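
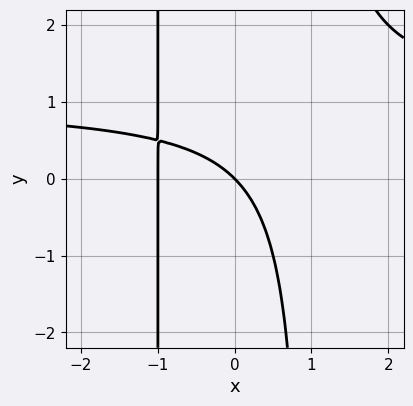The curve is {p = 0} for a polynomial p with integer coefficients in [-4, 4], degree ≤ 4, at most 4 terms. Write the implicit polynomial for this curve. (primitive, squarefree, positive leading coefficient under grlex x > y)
(a) The degree is 3 — the shape is more complex than any degree-2 curve.
(b) From the visible intercepts: one y-axis crossing is at y = 0; the x-axis gridline crossings are at x ∈ {-1, 0}.
(c) Putting this together gives p.

x^2*y - x^2 - x - y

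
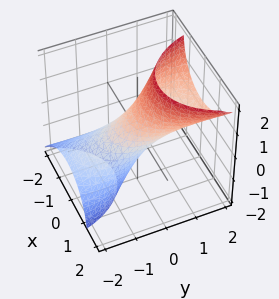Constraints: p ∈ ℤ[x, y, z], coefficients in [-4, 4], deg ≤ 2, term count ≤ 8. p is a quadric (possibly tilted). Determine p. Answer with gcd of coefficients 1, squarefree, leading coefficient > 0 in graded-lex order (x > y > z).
1. deg p = 2. No degree-1 surface has this shape.
2. Checking where it meets the axes: the z-axis gridline crossings are at z ∈ {-1, 1}; the y-axis gridline crossings are at y ∈ {-1, 1}.
3. Solving for integer coefficients yields p as stated.

2*x^2 - x*z + y^2 - 3*y*z + z^2 - 1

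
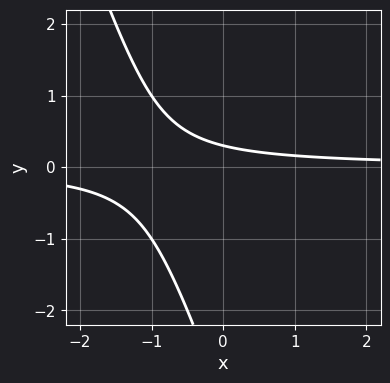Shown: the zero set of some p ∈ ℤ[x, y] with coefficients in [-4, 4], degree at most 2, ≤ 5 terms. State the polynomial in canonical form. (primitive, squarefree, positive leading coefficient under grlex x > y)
3*x*y + y^2 + 3*y - 1

1. Degree: the shape is more complex than any degree-1 curve, so deg p = 2.
2. From the axis intercepts and sections: no x-intercept at any integer in the box.
3. Fitting integer coefficients to these (and the overall shape) gives p.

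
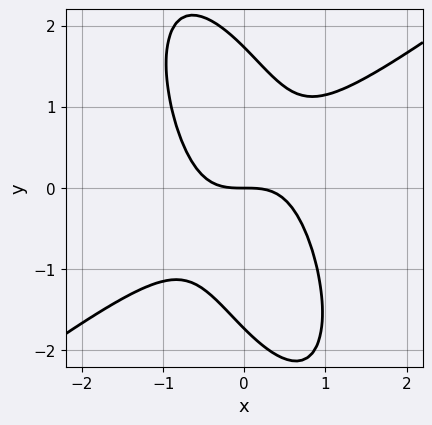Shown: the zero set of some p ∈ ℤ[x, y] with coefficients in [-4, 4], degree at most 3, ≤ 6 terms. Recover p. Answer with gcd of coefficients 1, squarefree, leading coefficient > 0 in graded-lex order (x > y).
3*x^3 - 2*x^2*y - 2*x*y^2 - y^3 + 3*y

First, the degree is 3 — the shape is more complex than any degree-2 curve.
Then, from the visible intercepts: it crosses the y-axis at the gridline y = 0; one x-axis crossing is at x = 0.
Finally, putting this together gives p.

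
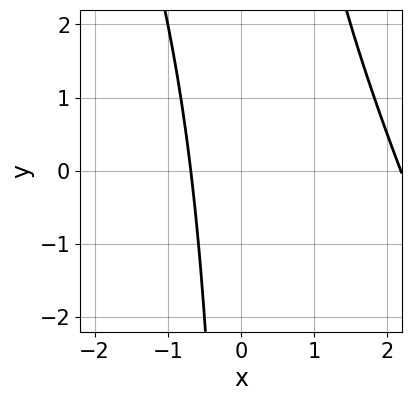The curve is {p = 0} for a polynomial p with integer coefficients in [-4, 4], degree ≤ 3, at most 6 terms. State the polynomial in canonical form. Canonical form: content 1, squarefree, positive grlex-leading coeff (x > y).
(a) The degree is 2 — no degree-1 curve has this shape.
(b) From the visible intercepts: no y-intercept at any integer in the box.
(c) Together with the visible shape, these determine p as stated.

2*x^2 + x*y - 3*x - 3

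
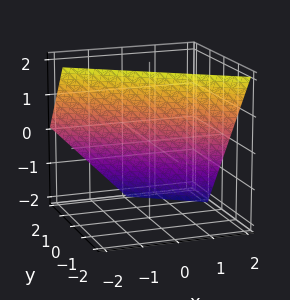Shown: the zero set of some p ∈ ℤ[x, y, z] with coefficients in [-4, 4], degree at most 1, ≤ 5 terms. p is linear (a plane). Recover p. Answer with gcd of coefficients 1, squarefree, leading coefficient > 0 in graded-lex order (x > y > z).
The degree is 1 — every cross-section is a straight line — this is a plane.
Checking where it meets the axes: it crosses the z-axis at the gridline z = 1; it crosses the x-axis at the gridline x = 1.
Together with the visible shape, these determine p as stated.

2*x + 3*y + 2*z - 2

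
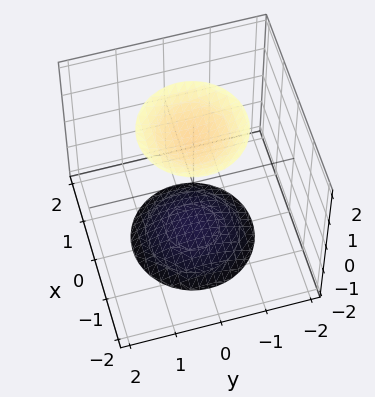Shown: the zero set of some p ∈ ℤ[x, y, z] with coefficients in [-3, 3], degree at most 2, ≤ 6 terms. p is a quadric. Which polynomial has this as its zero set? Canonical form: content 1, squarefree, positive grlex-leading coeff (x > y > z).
x^2 + y^2 - z^2 + 3

The picture has 2 separate pieces.
deg p = 2.
Symmetries: mirror symmetry z ↦ −z ⇒ only even powers of z; rotational symmetry about the z-axis ⇒ p depends on x, y only through x² + y².
Observable constraints: a circular section at z = 2 has radius exactly 1; it misses every integer gridline on the x-axis.
Putting this together gives p.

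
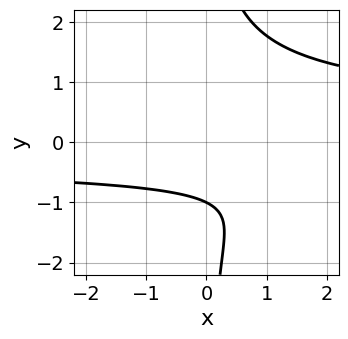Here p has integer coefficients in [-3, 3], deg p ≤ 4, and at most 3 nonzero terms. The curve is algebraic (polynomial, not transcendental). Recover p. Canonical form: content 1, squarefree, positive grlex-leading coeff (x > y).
First, deg p = 4. A generic line meets the curve in up to 4 points.
Then, from the axis intercepts and sections: the curve avoids every integer x-axis point in the box; it crosses the y-axis at the gridline y = -1.
Finally, these observations pin down the coefficients.

x*y^3 - 2*y - 2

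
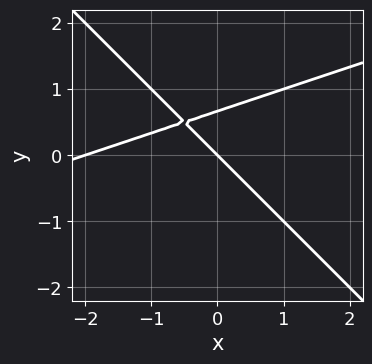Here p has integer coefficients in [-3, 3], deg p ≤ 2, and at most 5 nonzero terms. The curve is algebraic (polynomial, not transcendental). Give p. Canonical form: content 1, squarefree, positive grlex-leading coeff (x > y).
x^2 - 2*x*y - 3*y^2 + 2*x + 2*y

(a) The degree is 2 — no degree-1 curve has this shape.
(b) Checking where it meets the axes: one y-axis crossing is at y = 0; the x-axis gridline crossings are at x ∈ {-2, 0}.
(c) These observations pin down the coefficients.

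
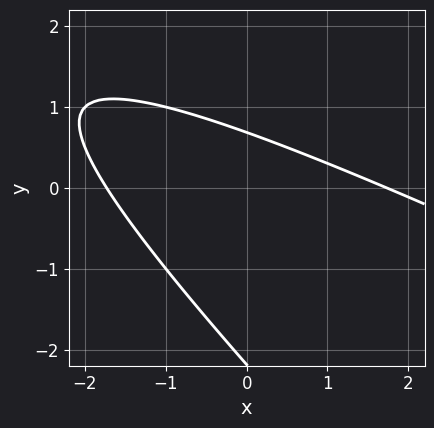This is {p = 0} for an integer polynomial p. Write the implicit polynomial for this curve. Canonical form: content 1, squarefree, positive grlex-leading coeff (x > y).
The degree is 2 — a generic line meets the curve in up to 2 points.
Putting this together gives p.

x^2 + 3*x*y + 2*y^2 + 3*y - 3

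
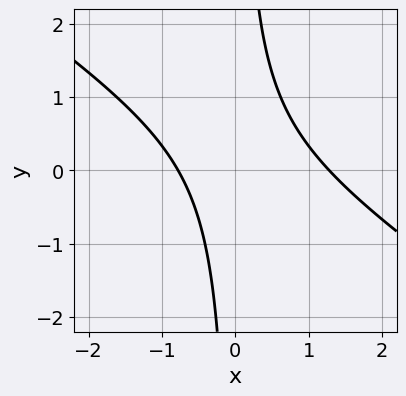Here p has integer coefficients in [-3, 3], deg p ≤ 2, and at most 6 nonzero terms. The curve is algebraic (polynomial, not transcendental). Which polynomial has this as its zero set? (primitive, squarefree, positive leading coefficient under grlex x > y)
First, degree: no degree-1 curve has this shape, so deg p = 2.
Then, checking where it meets the axes: the curve avoids every integer y-axis point in the box.
Finally, together with the visible shape, these determine p as stated.

2*x^2 + 3*x*y - x - 2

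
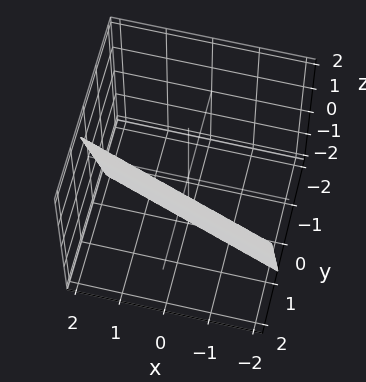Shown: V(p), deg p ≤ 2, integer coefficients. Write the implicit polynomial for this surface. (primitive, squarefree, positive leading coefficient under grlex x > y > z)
First, the degree is 1 — every cross-section is a straight line — this is a plane.
Then, reading off the gridlines: it crosses the x-axis at the gridline x = 2; it meets the z-axis at z = -2 (among the integer gridlines).
Finally, fitting integer coefficients to these (and the overall shape) gives p.

x + 3*y - z - 2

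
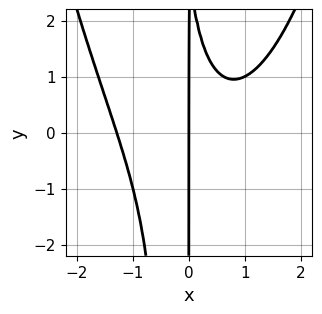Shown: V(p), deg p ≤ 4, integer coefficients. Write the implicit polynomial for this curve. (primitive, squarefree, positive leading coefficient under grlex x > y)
2*x^4 - 3*x^2*y - x^2 - x*y + 3*x

First, degree: a generic line meets the curve in up to 4 points, so deg p = 4.
Then, checking where it meets the axes: one x-axis crossing is at x = 0; the visible y-axis segment lies entirely on the curve.
Finally, the integer polynomial consistent with all of this is the stated p.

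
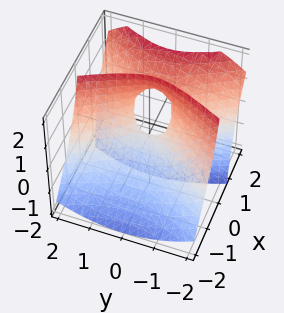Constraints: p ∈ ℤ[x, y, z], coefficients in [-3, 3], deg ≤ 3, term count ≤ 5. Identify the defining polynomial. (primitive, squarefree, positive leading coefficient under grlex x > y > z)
1. Degree: a generic line meets the surface in up to 2 points, so deg p = 2.
2. From the axis intercepts and sections: it meets the y-axis at y = 0 (among the integer gridlines); it crosses the z-axis at the gridline z = 0; one x-axis crossing is at x = 0.
3. Solving for integer coefficients yields p as stated.

3*x^2 - 3*x*z - y^2 + z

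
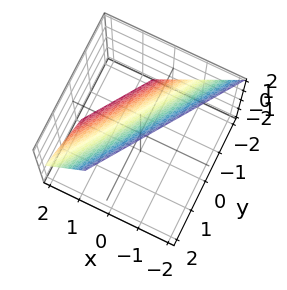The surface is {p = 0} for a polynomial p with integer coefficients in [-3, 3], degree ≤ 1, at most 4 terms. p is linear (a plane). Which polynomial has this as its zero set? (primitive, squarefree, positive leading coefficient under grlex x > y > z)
3*x - 2*y + 2*z - 2

First, degree: every cross-section is a straight line — this is a plane, so deg p = 1.
Then, from the axis intercepts and sections: one y-axis crossing is at y = -1; it crosses the z-axis at the gridline z = 1.
Finally, together with the visible shape, these determine p as stated.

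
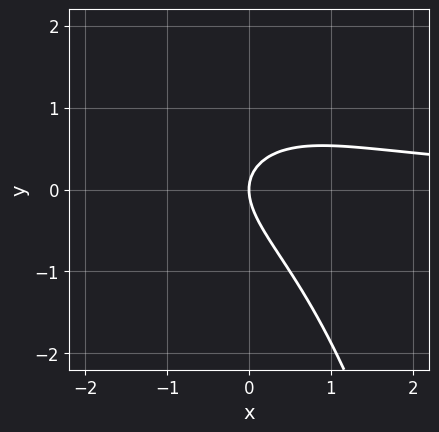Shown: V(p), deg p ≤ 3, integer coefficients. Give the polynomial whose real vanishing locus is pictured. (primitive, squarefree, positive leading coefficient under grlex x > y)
2*x^2*y + 2*x*y + 3*y^2 - 3*x

First, deg p = 3. No degree-2 curve has this shape.
Then, against the integer gridlines: it meets the y-axis at y = 0 (among the integer gridlines); it crosses the x-axis at the gridline x = 0.
Finally, matching integer coefficients to the picture gives p.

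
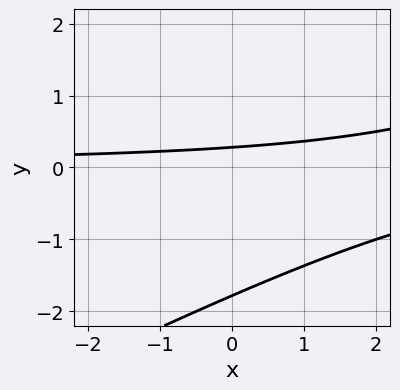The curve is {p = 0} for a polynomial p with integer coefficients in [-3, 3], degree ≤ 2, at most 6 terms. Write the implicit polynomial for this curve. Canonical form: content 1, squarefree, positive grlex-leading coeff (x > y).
x*y - 2*y^2 - 3*y + 1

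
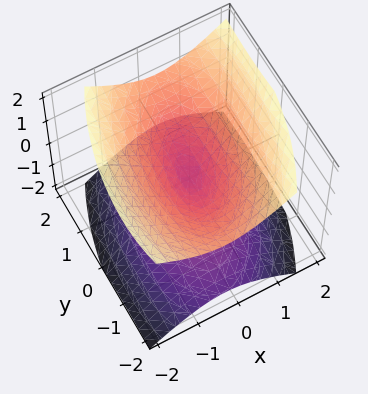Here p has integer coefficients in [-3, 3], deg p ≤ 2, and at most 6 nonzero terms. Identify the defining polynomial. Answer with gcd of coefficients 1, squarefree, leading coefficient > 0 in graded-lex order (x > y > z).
First, degree: no degree-1 surface has this shape, so deg p = 2.
Then, against the integer gridlines: it crosses the y-axis at the gridline y = 0; one z-axis crossing is at z = 0; one x-axis crossing is at x = 0.
Finally, solving for integer coefficients yields p as stated.

3*x^2 - x*y + y^2 - 3*z^2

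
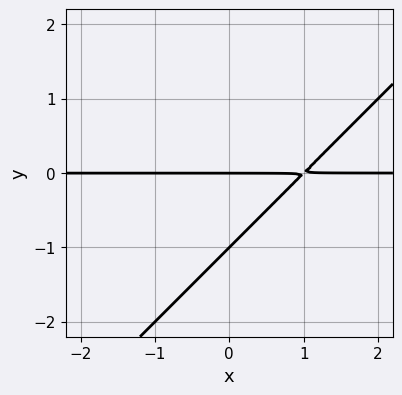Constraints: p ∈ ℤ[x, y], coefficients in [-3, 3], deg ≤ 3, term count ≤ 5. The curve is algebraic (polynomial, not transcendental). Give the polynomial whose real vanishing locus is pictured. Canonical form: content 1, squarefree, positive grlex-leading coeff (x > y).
First, deg p = 2. A generic line meets the curve in up to 2 points.
Next, reading off the gridlines: the y-axis gridline crossings are at y ∈ {-1, 0}; every point of the x-axis in the box is on the curve.
Finally, together with the visible shape, these determine p as stated.

x*y - y^2 - y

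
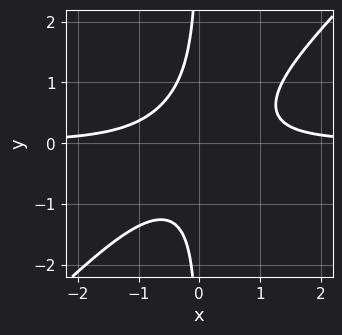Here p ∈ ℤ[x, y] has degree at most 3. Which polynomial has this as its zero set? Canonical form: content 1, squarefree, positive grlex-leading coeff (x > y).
2*x^2*y - 2*x*y^2 - 1

First, deg p = 3. The shape is more complex than any degree-2 curve.
Then, reading off the gridlines: the curve avoids every integer y-axis point in the box; no x-intercept at any integer in the box.
Finally, matching integer coefficients to the picture gives p.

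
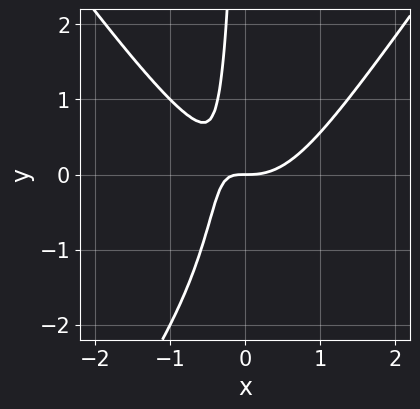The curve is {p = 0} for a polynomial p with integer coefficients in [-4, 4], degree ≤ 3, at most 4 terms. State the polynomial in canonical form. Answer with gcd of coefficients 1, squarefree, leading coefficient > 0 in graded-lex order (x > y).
2*x^3 - x*y^2 - 2*x*y - y

First, deg p = 3. A generic line meets the curve in up to 3 points.
Then, reading off the gridlines: one x-axis crossing is at x = 0; one y-axis crossing is at y = 0.
Finally, solving for integer coefficients yields p as stated.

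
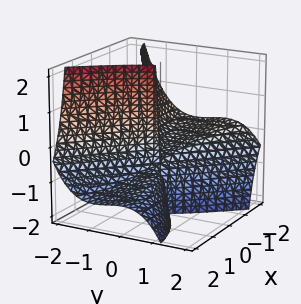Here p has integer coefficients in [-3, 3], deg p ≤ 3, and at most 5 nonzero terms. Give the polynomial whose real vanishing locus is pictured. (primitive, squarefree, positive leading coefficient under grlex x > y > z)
x^3 + 3*x^2*z + 2*x*y^2 + 3*y^3 + 2*x^2

(a) deg p = 3. A generic line meets the surface in up to 3 points.
(b) From the axis intercepts and sections: it crosses the y-axis at the gridline y = 0; every point of the z-axis in the box is on the surface; among the integer gridlines, it crosses the x-axis at x ∈ {-2, 0}.
(c) Putting this together gives p.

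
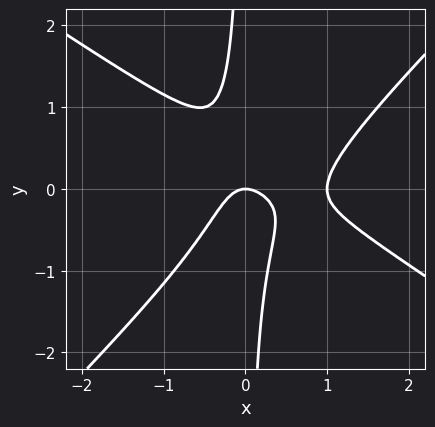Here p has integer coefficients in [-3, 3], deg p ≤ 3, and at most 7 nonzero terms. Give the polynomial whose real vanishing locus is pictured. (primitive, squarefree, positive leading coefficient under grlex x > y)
2*x^3 + x^2*y - 3*x*y^2 - 2*x^2 - y

First, the degree is 3 — no degree-2 curve has this shape.
Then, observable constraints: one y-axis crossing is at y = 0; the x-axis gridline crossings are at x ∈ {0, 1}.
Finally, fitting integer coefficients to these (and the overall shape) gives p.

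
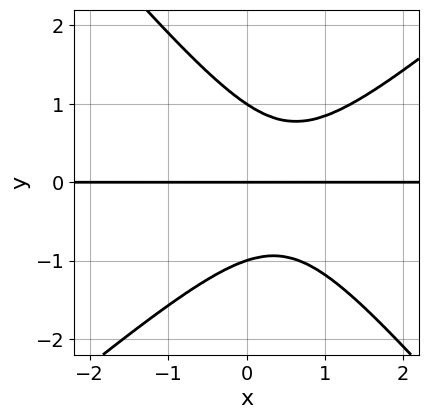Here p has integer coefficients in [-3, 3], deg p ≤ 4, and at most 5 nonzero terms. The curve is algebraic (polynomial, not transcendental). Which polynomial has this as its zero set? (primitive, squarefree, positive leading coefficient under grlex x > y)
The degree is 3 — the shape is more complex than any degree-2 curve.
Checking where it meets the axes: among the integer gridlines, it crosses the y-axis at y ∈ {-1, 0, 1}; the visible x-axis segment lies entirely on the curve.
These observations pin down the coefficients.

3*x^2*y - x*y^2 - 3*y^3 - 3*x*y + 3*y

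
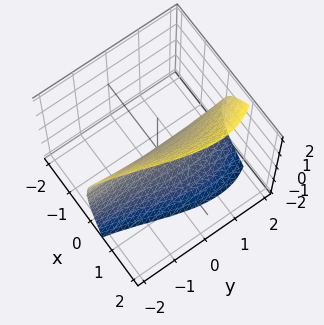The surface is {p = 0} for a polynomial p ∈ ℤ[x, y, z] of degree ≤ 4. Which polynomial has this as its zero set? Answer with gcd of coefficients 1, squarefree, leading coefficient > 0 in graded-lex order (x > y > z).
3*x^3 - 3*x^2*y + 2*x*y^2 - 2*z^2 + 3*x

(a) deg p = 3. A generic line meets the surface in up to 3 points.
(b) From the visible intercepts: every point of the y-axis in the box is on the surface; one x-axis crossing is at x = 0; it meets the z-axis at z = 0 (among the integer gridlines).
(c) These observations pin down the coefficients.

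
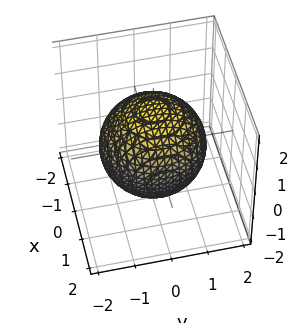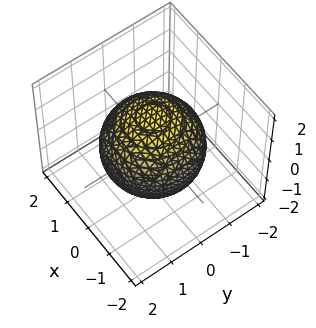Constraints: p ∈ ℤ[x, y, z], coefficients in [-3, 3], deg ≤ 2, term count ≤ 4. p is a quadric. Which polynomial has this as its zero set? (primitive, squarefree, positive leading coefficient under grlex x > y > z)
(a) deg p = 2. A closed, bounded, convex surface; a quadric.
(b) Symmetry: the surface is invariant under rotation about z: p = q(x² + y², z); mirror symmetry z ↦ −z ⇒ only even powers of z.
(c) From the visible intercepts: a circular section at z = 0 has radius between 1 and 2.
(d) Together with the visible shape, these determine p as stated.

x^2 + y^2 + z^2 - 2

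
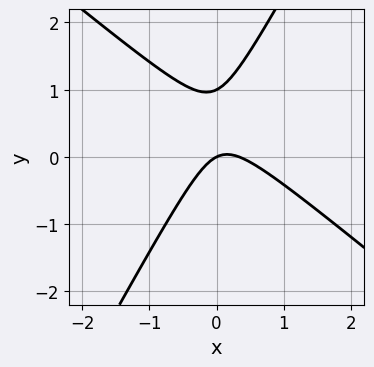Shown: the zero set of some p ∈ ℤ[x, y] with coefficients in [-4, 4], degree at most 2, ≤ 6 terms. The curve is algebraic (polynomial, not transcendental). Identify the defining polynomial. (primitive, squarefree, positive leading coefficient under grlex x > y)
3*x^2 + 2*x*y - 2*y^2 - x + 2*y

deg p = 2.
Checking where it meets the axes: among the integer gridlines, it crosses the y-axis at y ∈ {0, 1}; it crosses the x-axis at the gridline x = 0.
The integer polynomial consistent with all of this is the stated p.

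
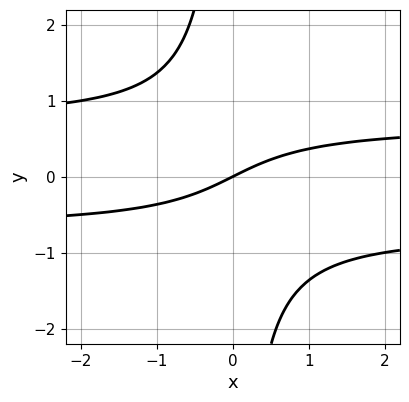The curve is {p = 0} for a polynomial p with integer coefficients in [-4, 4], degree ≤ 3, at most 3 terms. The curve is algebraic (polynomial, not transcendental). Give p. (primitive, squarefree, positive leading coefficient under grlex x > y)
deg p = 3.
From the axis intercepts and sections: it meets the y-axis at y = 0 (among the integer gridlines); it meets the x-axis at x = 0 (among the integer gridlines).
These observations pin down the coefficients.

2*x*y^2 - x + 2*y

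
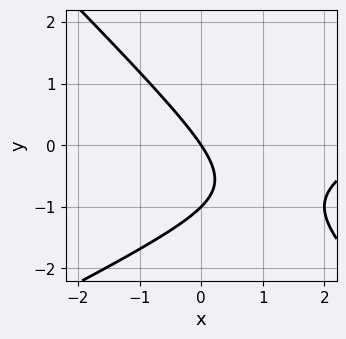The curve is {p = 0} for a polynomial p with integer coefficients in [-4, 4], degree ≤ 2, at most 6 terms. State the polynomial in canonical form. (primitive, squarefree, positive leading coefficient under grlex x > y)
x^2 - x*y - 2*y^2 - 3*x - 2*y

1. The degree is 2 — no degree-1 curve has this shape.
2. From the axis intercepts and sections: among the integer gridlines, it crosses the y-axis at y ∈ {-1, 0}; one x-axis crossing is at x = 0.
3. Solving for integer coefficients yields p as stated.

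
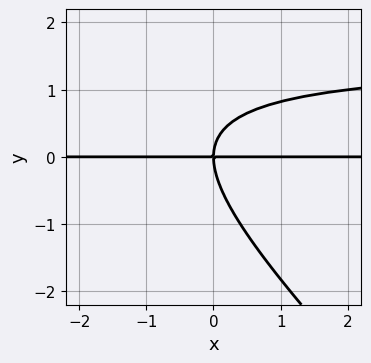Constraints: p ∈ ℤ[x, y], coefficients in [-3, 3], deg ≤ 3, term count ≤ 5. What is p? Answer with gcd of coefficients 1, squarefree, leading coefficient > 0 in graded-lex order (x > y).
2*x*y^2 + 2*y^3 - 3*x*y

1. Degree: the shape is more complex than any degree-2 curve, so deg p = 3.
2. From the axis intercepts and sections: the visible x-axis segment lies entirely on the curve; it crosses the y-axis at the gridline y = 0.
3. These observations pin down the coefficients.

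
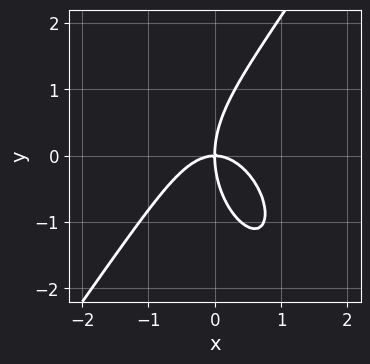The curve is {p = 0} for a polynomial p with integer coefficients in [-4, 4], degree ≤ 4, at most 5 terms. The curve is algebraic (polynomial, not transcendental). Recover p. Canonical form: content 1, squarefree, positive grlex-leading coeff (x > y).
The degree is 3 — the shape is more complex than any degree-2 curve.
From the axis intercepts and sections: one x-axis crossing is at x = 0; one y-axis crossing is at y = 0.
These observations pin down the coefficients.

3*x^3 - y^3 + 3*x*y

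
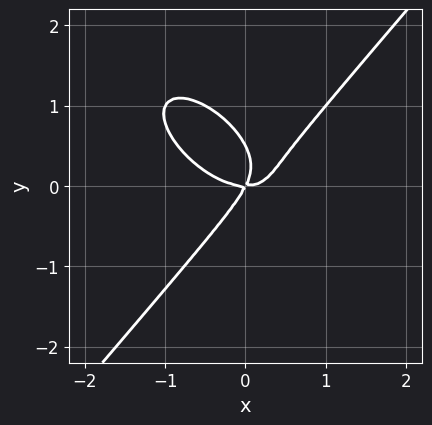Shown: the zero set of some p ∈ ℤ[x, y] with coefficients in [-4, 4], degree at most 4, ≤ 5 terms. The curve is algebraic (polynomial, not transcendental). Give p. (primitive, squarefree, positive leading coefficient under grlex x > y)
First, degree: no degree-2 curve has this shape, so deg p = 3.
Next, against the integer gridlines: it crosses the y-axis at the gridline y = 0; it crosses the x-axis at the gridline x = 0.
Finally, solving for integer coefficients yields p as stated.

2*x^3 + x^2*y - 2*y^3 - 2*x*y + y^2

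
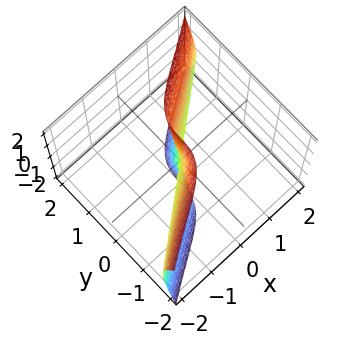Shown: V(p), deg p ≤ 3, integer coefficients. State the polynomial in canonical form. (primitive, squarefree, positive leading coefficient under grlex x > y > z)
x^3 + x*z^2 - 2*y^3

The degree is 3 — a generic line meets the surface in up to 3 points.
From the visible intercepts: it crosses the x-axis at the gridline x = 0; the visible z-axis segment lies entirely on the surface.
Matching integer coefficients to the picture gives p.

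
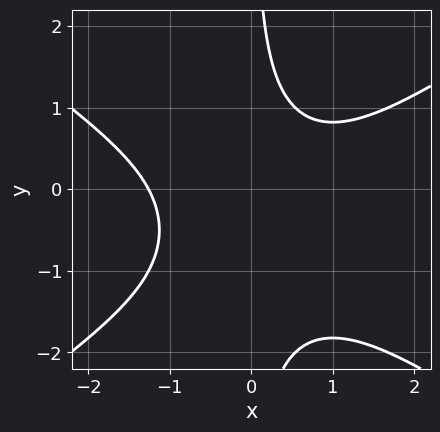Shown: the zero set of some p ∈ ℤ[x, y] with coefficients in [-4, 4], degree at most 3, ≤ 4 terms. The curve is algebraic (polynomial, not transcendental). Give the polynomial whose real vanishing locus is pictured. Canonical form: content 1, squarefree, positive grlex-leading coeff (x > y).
1. deg p = 3. A generic line meets the curve in up to 3 points.
2. From the axis intercepts and sections: it misses every integer gridline on the y-axis.
3. Putting this together gives p.

x^3 - 2*x*y^2 - 2*x*y + 2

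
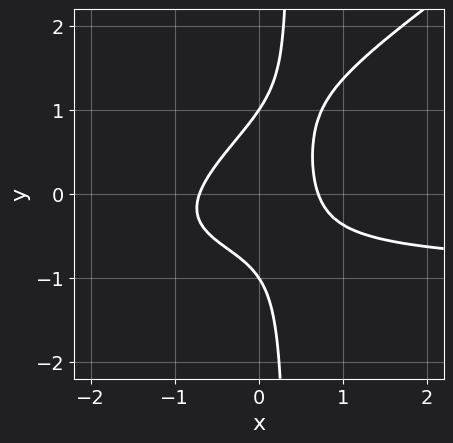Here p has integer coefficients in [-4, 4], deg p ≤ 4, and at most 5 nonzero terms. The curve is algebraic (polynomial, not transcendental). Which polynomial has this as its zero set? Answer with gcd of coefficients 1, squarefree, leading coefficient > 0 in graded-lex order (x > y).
deg p = 3. No degree-2 curve has this shape.
Observable constraints: among the integer gridlines, it crosses the y-axis at y ∈ {-1, 1}.
These observations pin down the coefficients.

2*x^2*y - 3*x*y^2 + 2*x^2 + y^2 - 1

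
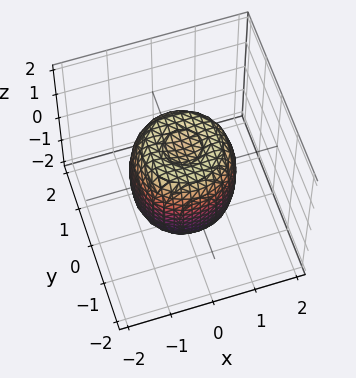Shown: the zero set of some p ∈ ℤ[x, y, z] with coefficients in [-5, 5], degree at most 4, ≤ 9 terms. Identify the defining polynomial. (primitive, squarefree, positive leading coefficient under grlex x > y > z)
First, the degree is 4 — a generic line meets the surface in up to 4 points.
Then, by symmetry, the surface is invariant under rotation about z: p = q(x² + y², z).
Next, checking where it meets the axes: a circular section at z = -1 has radius exactly 1; among the integer gridlines, it crosses the z-axis at z ∈ {-1, 1}.
Finally, together with the visible shape, these determine p as stated.

2*x^4 + 4*x^2*y^2 + 2*y^4 - 2*x^2 - 2*y^2 + z^2 - 1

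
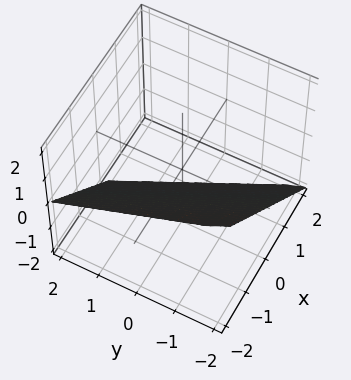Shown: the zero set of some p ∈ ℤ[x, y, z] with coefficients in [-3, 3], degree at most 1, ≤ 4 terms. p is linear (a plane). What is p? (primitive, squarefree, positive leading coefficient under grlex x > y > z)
2*x + y + 2*z + 2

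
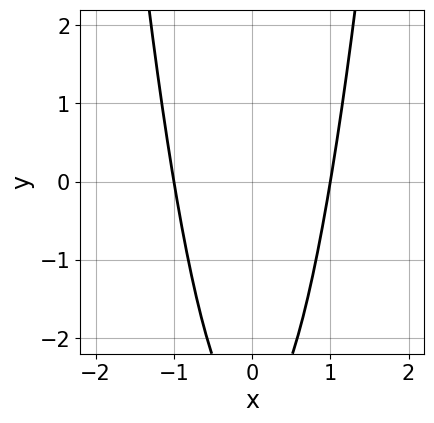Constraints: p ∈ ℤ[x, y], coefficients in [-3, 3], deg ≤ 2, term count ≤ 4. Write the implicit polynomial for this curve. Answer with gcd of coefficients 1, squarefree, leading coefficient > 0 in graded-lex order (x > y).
deg p = 2. The shape is more complex than any degree-1 curve.
Symmetries: it's symmetric under x → −x, forcing even powers of x.
Checking where it meets the axes: it misses every integer gridline on the y-axis; among the integer gridlines, it crosses the x-axis at x ∈ {-1, 1}.
The integer polynomial consistent with all of this is the stated p.

3*x^2 - y - 3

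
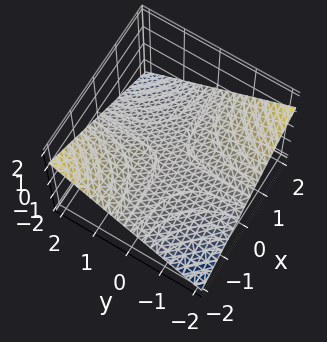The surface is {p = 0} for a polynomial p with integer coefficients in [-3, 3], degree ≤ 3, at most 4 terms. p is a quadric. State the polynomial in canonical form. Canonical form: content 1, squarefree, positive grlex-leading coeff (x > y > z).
x*y + 3*z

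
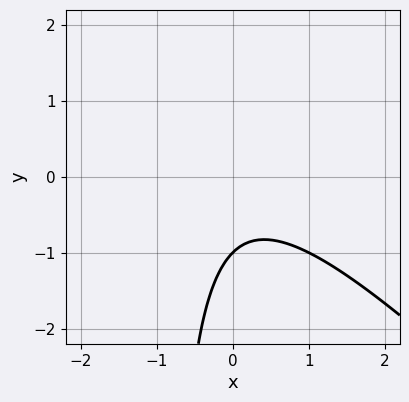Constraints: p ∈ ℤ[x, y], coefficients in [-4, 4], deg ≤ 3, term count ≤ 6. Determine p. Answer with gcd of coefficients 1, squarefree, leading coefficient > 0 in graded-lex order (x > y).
Degree: no degree-1 curve has this shape, so deg p = 2.
Against the integer gridlines: it misses every integer gridline on the x-axis; one y-axis crossing is at y = -1.
Matching integer coefficients to the picture gives p.

x^2 + x*y + y + 1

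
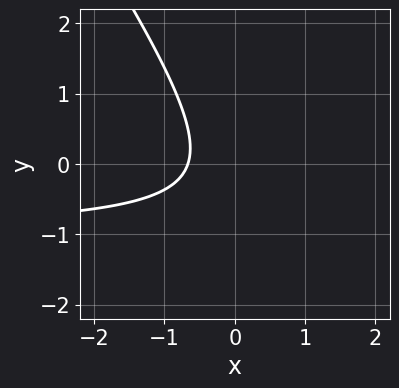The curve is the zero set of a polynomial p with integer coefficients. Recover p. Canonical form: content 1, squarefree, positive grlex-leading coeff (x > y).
3*x*y + 2*y^2 + 3*x + y + 2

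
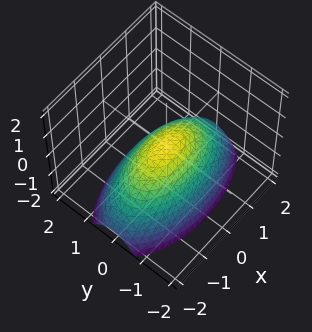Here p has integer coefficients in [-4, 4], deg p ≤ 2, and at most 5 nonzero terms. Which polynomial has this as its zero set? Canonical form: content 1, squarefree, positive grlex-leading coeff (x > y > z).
x^2 + 3*y^2 + 3*z

First, deg p = 2.
Next, symmetries: it's symmetric under x → −x, forcing even powers of x; it's symmetric under y → −y, forcing even powers of y.
Then, reading off the gridlines: one x-axis crossing is at x = 0; it meets the y-axis at y = 0 (among the integer gridlines); it meets the z-axis at z = 0 (among the integer gridlines).
Finally, assembling these constraints gives the stated polynomial.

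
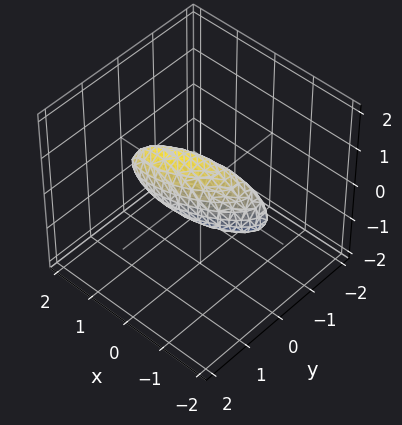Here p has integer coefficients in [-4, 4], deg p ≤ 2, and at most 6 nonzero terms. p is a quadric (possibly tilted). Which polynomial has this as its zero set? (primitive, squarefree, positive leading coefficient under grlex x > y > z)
x^2 - 2*x*y - x*z + 3*y^2 + 2*z^2 - 1

The degree is 2 — the shape is more complex than any degree-1 surface.
From the visible intercepts: the x-axis gridline crossings are at x ∈ {-1, 1}.
Fitting integer coefficients to these (and the overall shape) gives p.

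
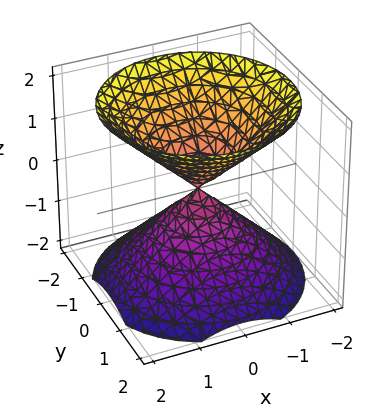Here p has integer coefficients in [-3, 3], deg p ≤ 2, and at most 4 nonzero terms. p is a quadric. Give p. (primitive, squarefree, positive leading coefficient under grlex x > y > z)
I count 2 distinct pieces. Treating them together as one polynomial.
deg p = 2. Two nappes meeting at a single point; a quadric.
Symmetry: the surface is invariant under rotation about z: p = q(x² + y², z); the z ↦ −z reflection is a symmetry, so z appears only in even powers.
From the axis intercepts and sections: it crosses the z-axis at the gridline z = 0; a circular section at z = -1 has radius exactly 1.
Matching integer coefficients to the picture gives p.

x^2 + y^2 - z^2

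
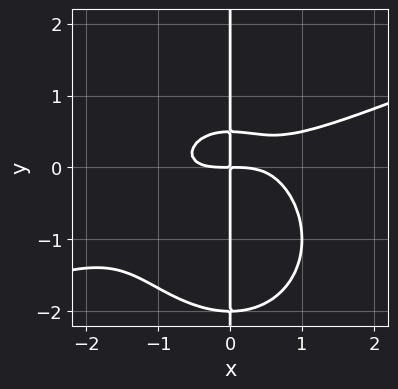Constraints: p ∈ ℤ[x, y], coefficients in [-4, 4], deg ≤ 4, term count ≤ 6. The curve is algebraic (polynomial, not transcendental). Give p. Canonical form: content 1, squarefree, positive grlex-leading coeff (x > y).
x^4 - 2*x^3*y - 2*x*y^3 - 3*x*y^2 + 2*x*y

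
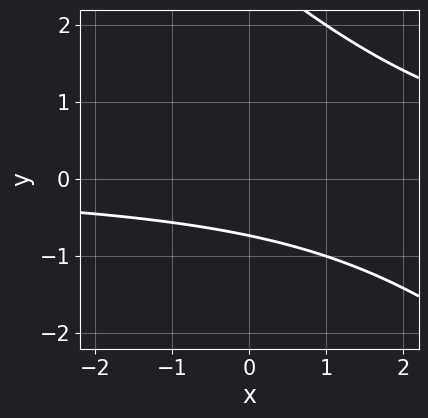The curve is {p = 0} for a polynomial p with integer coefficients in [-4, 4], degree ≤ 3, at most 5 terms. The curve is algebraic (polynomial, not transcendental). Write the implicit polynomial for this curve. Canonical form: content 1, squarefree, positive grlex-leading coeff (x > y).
x*y + y^2 - 2*y - 2

deg p = 2. The shape is more complex than any degree-1 curve.
Checking where it meets the axes: the curve avoids every integer x-axis point in the box.
Assembling these constraints gives the stated polynomial.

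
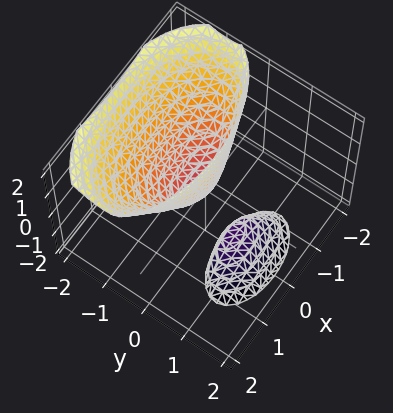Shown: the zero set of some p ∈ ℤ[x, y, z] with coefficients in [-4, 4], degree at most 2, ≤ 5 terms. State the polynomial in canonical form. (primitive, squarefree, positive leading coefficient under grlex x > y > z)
I count 2 distinct pieces. Treating them together as one polynomial.
Degree: a generic line meets the surface in up to 2 points, so deg p = 2.
From the axis intercepts and sections: one y-axis crossing is at y = 0; one z-axis crossing is at z = 0; it crosses the x-axis at the gridline x = 0.
Solving for integer coefficients yields p as stated.

x^2 + 3*y^2 + 3*y*z - z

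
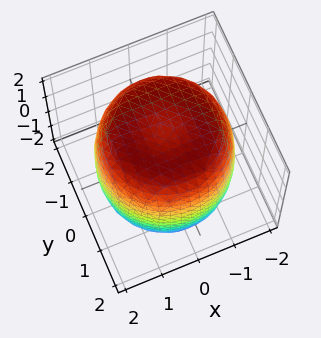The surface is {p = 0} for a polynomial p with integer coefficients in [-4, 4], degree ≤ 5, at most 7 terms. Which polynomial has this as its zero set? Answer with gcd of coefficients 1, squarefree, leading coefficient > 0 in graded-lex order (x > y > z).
(a) Degree: the shape is more complex than any degree-3 surface, so deg p = 4.
(b) Symmetry: every cross-section ⟂ z is a circle, so x, y appear only via x² + y².
(c) Checking where it meets the axes: a circular section at z = 1 has radius between 1 and 2.
(d) These observations pin down the coefficients.

x^4 + 2*x^2*y^2 + y^4 - 2*x^2 - 2*y^2 + z^2 - 3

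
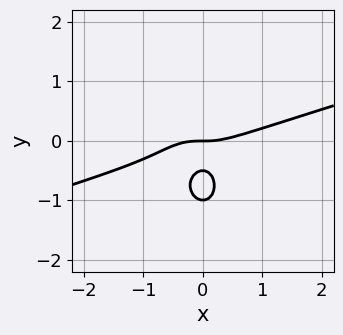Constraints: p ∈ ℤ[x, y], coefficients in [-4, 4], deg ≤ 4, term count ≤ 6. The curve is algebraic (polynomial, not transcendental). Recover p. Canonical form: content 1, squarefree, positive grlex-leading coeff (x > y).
(a) Degree: no degree-2 curve has this shape, so deg p = 3.
(b) Reading off the gridlines: it meets the x-axis at x = 0 (among the integer gridlines); the y-axis gridline crossings are at y ∈ {-1, 0}.
(c) These observations pin down the coefficients.

x^3 - 3*x^2*y - 2*y^3 - 3*y^2 - y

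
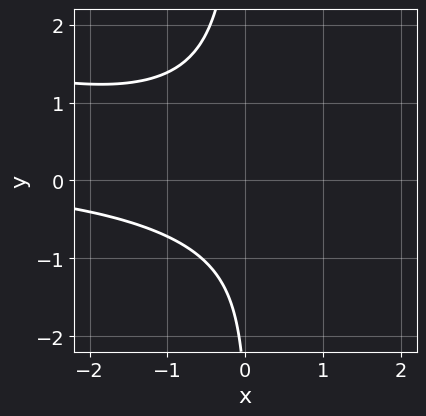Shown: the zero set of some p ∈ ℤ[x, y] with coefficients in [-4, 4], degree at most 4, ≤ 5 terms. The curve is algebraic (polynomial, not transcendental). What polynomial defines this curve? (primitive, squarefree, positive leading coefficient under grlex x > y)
First, the degree is 3 — no degree-2 curve has this shape.
Next, against the integer gridlines: the curve avoids every integer x-axis point in the box; it misses every integer gridline on the y-axis.
Finally, together with the visible shape, these determine p as stated.

x^2*y + 3*x*y^2 + y + 3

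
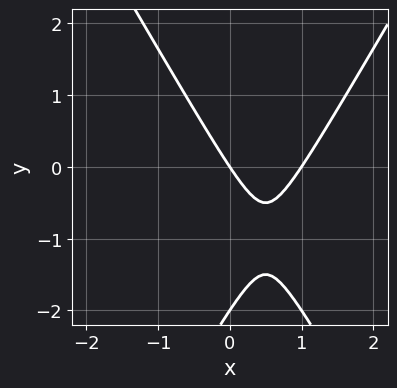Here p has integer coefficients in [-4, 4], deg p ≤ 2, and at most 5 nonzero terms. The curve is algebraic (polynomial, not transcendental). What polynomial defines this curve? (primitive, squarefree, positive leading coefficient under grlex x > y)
First, degree: a generic line meets the curve in up to 2 points, so deg p = 2.
Next, against the integer gridlines: the y-axis gridline crossings are at y ∈ {-2, 0}; the x-axis gridline crossings are at x ∈ {0, 1}.
Finally, putting this together gives p.

3*x^2 - y^2 - 3*x - 2*y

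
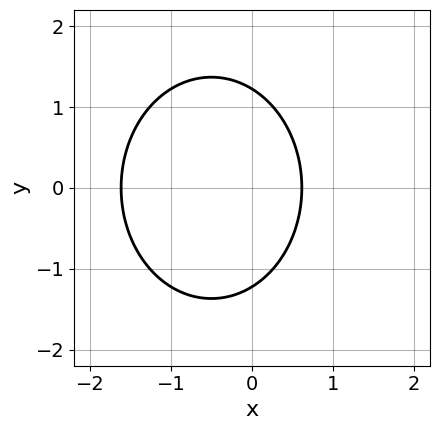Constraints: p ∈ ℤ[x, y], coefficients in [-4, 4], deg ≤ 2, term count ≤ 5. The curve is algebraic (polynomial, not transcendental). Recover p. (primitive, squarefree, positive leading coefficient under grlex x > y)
3*x^2 + 2*y^2 + 3*x - 3

First, the degree is 2 — a generic line meets the curve in up to 2 points.
Then, symmetries: mirror symmetry y ↦ −y ⇒ only even powers of y.
Finally, together with the visible shape, these determine p as stated.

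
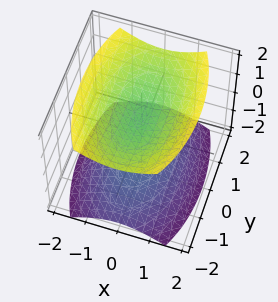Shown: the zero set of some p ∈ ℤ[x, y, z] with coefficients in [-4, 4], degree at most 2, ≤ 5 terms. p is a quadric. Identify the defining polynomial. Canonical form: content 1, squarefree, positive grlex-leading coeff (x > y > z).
The picture has 2 separate pieces.
The degree is 2 — two separate bowl-shaped sheets opening away from each other; a quadric.
Symmetries: mirror symmetry x ↦ −x ⇒ only even powers of x; the z ↦ −z reflection is a symmetry, so z appears only in even powers; it's symmetric under y → −y, forcing even powers of y.
Against the integer gridlines: the z-axis gridline crossings are at z ∈ {-1, 1}; no y-intercept at any integer in the box.
Fitting integer coefficients to these (and the overall shape) gives p.

3*x^2 + y^2 - 3*z^2 + 3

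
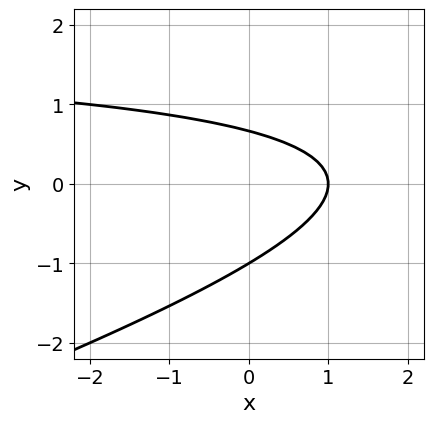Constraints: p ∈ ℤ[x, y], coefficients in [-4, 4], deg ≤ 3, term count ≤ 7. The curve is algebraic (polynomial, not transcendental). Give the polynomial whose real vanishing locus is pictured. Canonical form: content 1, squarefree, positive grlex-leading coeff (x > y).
x*y - 3*y^2 - 2*x - y + 2

deg p = 2. No degree-1 curve has this shape.
From the visible intercepts: it crosses the y-axis at the gridline y = -1; it crosses the x-axis at the gridline x = 1.
Putting this together gives p.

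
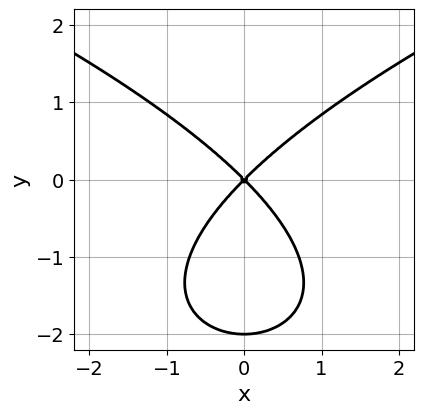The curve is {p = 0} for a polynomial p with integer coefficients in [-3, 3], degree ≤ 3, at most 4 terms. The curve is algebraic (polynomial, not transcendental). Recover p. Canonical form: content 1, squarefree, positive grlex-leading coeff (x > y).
y^3 - 2*x^2 + 2*y^2

1. deg p = 3. A generic line meets the curve in up to 3 points.
2. Symmetries: it's symmetric under x → −x, forcing even powers of x.
3. Reading off the gridlines: the y-axis gridline crossings are at y ∈ {-2, 0}; it meets the x-axis at x = 0 (among the integer gridlines).
4. The integer polynomial consistent with all of this is the stated p.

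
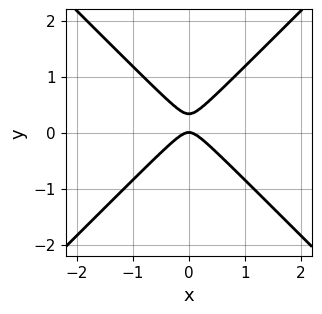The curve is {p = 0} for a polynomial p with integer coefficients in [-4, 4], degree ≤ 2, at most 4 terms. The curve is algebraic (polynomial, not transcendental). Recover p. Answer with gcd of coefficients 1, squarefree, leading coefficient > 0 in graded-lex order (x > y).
3*x^2 - 3*y^2 + y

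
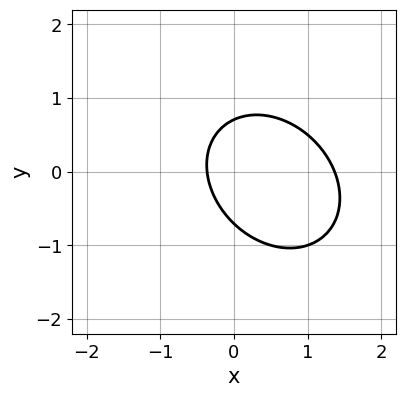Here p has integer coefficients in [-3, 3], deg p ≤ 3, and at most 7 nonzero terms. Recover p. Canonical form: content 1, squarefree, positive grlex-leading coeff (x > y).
First, deg p = 2. No degree-1 curve has this shape.
Finally, the integer polynomial consistent with all of this is the stated p.

2*x^2 + x*y + 2*y^2 - 2*x - 1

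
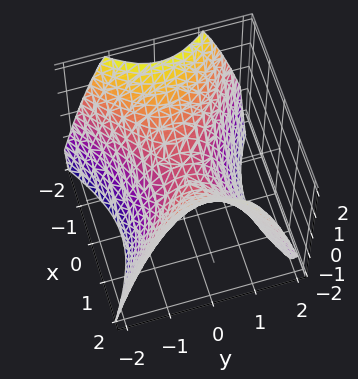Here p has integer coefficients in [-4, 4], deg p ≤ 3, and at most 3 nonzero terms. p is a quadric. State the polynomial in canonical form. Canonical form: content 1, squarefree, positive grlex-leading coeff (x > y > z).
2*x^2 - 3*y^2 - 3*z

(a) Degree: a saddle surface; a quadric, so deg p = 2.
(b) Symmetries: mirror symmetry y ↦ −y ⇒ only even powers of y; mirror symmetry x ↦ −x ⇒ only even powers of x.
(c) Against the integer gridlines: one x-axis crossing is at x = 0; it meets the z-axis at z = 0 (among the integer gridlines); one y-axis crossing is at y = 0.
(d) Together with the visible shape, these determine p as stated.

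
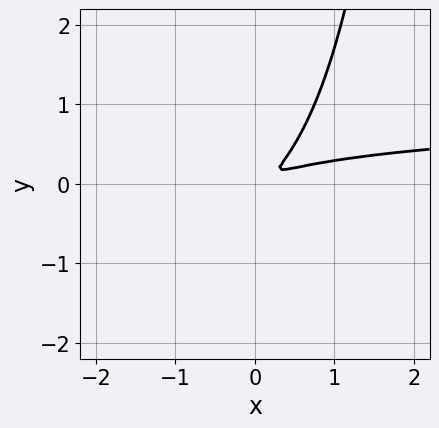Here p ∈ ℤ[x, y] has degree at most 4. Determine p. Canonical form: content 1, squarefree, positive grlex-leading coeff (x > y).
deg p = 3. The shape is more complex than any degree-2 curve.
Putting this together gives p.

x^2*y + x*y^2 - x^2 + 3*x*y - 3*y^2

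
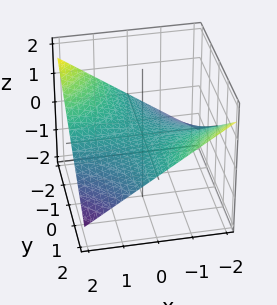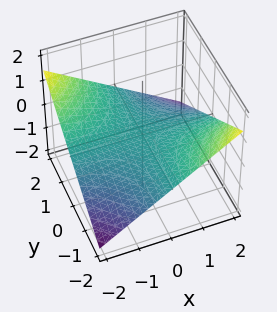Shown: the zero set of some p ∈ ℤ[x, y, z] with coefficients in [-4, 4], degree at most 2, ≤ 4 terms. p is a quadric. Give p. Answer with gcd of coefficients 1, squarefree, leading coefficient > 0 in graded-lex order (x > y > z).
x*y + 3*z

deg p = 2. A hyperbolic paraboloid; a quadric.
From the axis intercepts and sections: every point of the x-axis in the box is on the surface; every point of the y-axis in the box is on the surface; it meets the z-axis at z = 0 (among the integer gridlines).
These observations pin down the coefficients.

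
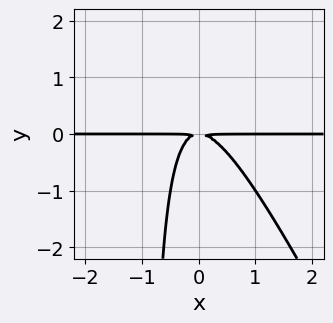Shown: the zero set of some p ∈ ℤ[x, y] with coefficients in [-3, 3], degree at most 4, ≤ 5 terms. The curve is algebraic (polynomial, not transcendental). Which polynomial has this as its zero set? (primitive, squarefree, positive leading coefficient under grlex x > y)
2*x^2*y + x*y^2 + y^2

(a) deg p = 3. No degree-2 curve has this shape.
(b) Against the integer gridlines: the visible x-axis segment lies entirely on the curve.
(c) Matching integer coefficients to the picture gives p.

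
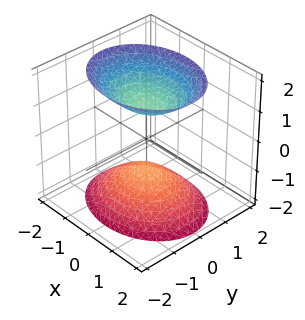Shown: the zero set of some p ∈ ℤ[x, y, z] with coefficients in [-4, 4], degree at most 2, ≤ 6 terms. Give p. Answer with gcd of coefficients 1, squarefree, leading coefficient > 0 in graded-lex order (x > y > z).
2*x^2 + 3*y^2 - 2*z^2 + 2

1. There are 2 components.
2. Degree: two separate bowl-shaped sheets opening away from each other; a quadric, so deg p = 2.
3. Symmetries: it's symmetric under y → −y, forcing even powers of y; it's symmetric under z → −z, forcing even powers of z; mirror symmetry x ↦ −x ⇒ only even powers of x.
4. From the visible intercepts: no y-intercept at any integer in the box; the z-axis gridline crossings are at z ∈ {-1, 1}.
5. Together with the visible shape, these determine p as stated.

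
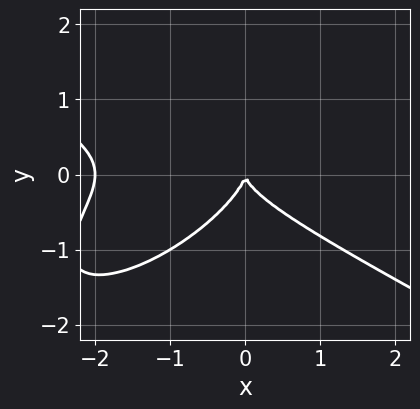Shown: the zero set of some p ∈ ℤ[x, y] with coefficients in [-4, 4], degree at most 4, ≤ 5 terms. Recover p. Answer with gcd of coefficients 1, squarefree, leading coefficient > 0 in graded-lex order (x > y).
x^3 - 2*x*y^2 + 3*y^3 + 2*x^2

(a) deg p = 3. The shape is more complex than any degree-2 curve.
(b) Observable constraints: the x-axis gridline crossings are at x ∈ {-2, 0}; it meets the y-axis at y = 0 (among the integer gridlines).
(c) The integer polynomial consistent with all of this is the stated p.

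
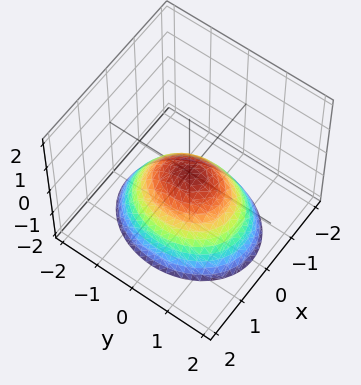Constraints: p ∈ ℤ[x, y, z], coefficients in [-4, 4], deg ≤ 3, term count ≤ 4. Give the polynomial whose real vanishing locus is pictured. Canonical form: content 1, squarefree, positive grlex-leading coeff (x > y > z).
3*x^2 + 2*y^2 + 3*z

1. deg p = 2.
2. Symmetries: it's symmetric under y → −y, forcing even powers of y; mirror symmetry x ↦ −x ⇒ only even powers of x.
3. Against the integer gridlines: it crosses the z-axis at the gridline z = 0; it meets the x-axis at x = 0 (among the integer gridlines); it crosses the y-axis at the gridline y = 0.
4. Fitting integer coefficients to these (and the overall shape) gives p.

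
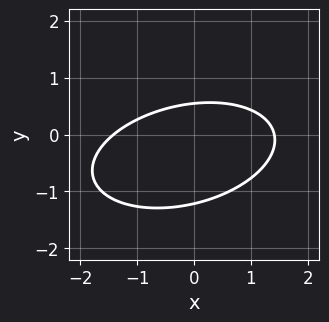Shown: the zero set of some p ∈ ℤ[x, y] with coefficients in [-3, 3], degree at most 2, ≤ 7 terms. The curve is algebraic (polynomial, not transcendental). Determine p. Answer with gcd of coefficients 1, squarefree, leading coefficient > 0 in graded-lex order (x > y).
x^2 - x*y + 3*y^2 + 2*y - 2

1. The degree is 2 — the shape is more complex than any degree-1 curve.
2. Putting this together gives p.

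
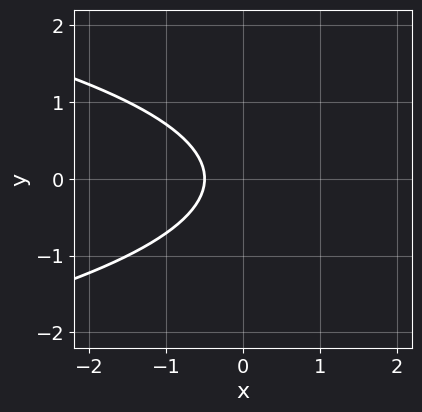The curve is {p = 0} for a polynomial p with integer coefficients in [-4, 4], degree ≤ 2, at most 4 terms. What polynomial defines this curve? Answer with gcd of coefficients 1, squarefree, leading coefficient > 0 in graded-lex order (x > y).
2*y^2 + 2*x + 1

1. The degree is 2 — the shape is more complex than any degree-1 curve.
2. Symmetries: it's symmetric under y → −y, forcing even powers of y.
3. Against the integer gridlines: it misses every integer gridline on the y-axis.
4. Solving for integer coefficients yields p as stated.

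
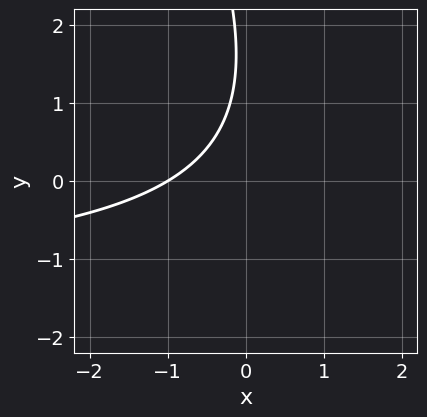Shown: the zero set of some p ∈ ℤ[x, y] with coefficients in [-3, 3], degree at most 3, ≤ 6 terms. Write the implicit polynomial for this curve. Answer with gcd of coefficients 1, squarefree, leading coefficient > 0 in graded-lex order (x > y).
2*x*y + y^2 + 3*x - 3*y + 3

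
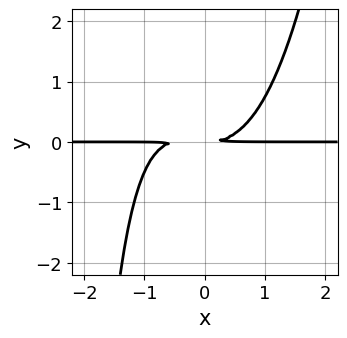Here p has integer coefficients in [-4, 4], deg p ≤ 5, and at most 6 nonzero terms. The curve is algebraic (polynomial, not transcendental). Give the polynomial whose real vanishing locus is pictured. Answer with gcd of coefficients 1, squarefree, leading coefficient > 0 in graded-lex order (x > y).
2*x^3*y + x^2*y - x*y^2 - 3*y^2

(a) The degree is 4 — a generic line meets the curve in up to 4 points.
(b) Checking where it meets the axes: every point of the x-axis in the box is on the curve.
(c) Matching integer coefficients to the picture gives p.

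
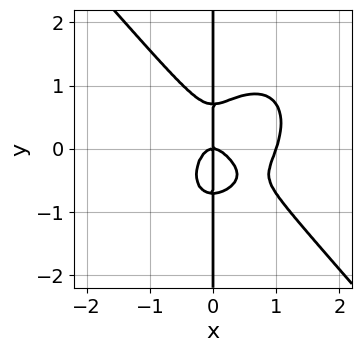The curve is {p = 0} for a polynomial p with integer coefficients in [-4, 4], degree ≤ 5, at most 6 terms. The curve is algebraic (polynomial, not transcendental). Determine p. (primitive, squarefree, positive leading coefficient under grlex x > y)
3*x^4 + 2*x*y^3 - 3*x^3 - x*y

(a) The degree is 4 — the shape is more complex than any degree-3 curve.
(b) Reading off the gridlines: among the integer gridlines, it crosses the x-axis at x ∈ {0, 1}; every point of the y-axis in the box is on the curve.
(c) The integer polynomial consistent with all of this is the stated p.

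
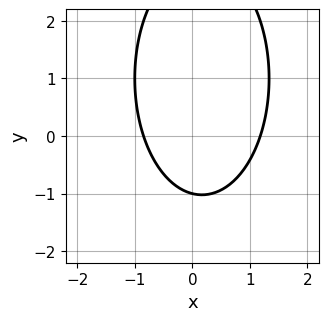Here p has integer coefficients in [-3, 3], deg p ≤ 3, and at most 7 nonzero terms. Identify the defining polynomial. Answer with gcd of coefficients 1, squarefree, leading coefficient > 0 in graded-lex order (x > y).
3*x^2 + y^2 - x - 2*y - 3

(a) Degree: the shape is more complex than any degree-1 curve, so deg p = 2.
(b) Against the integer gridlines: it meets the y-axis at y = -1 (among the integer gridlines).
(c) Fitting integer coefficients to these (and the overall shape) gives p.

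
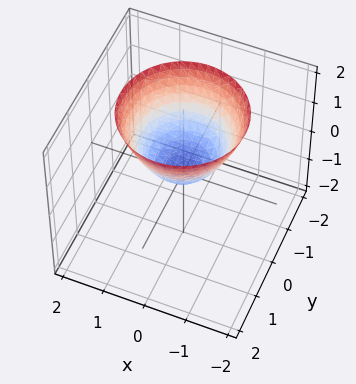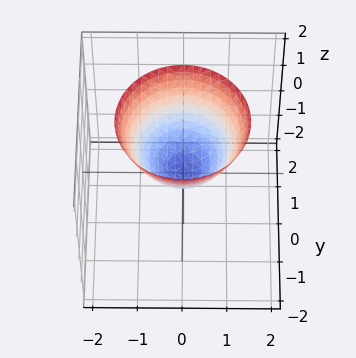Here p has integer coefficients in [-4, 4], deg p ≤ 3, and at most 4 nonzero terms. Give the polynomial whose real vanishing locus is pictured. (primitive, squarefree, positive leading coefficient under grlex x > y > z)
x^2 + y^2 - z

First, the degree is 2 — a single bowl opening along one axis; a quadric.
Next, symmetries: rotational symmetry about the z-axis ⇒ p depends on x, y only through x² + y².
Then, from the visible intercepts: a circular section at z = 1 has radius exactly 1; it meets the x-axis at x = 0 (among the integer gridlines); one z-axis crossing is at z = 0.
Finally, these observations pin down the coefficients.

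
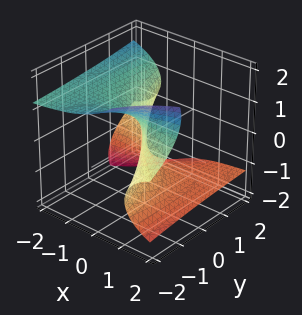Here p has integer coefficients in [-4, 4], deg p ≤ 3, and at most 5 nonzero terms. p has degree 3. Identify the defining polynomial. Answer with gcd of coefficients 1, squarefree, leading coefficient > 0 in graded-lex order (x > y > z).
(a) The degree is 3 — no degree-2 surface has this shape.
(b) Observable constraints: one x-axis crossing is at x = 0; it meets the z-axis at z = 0 (among the integer gridlines); it meets the y-axis at y = 0 (among the integer gridlines).
(c) The integer polynomial consistent with all of this is the stated p.

x*y*z - x*z^2 + z^3 + 3*x + 2*y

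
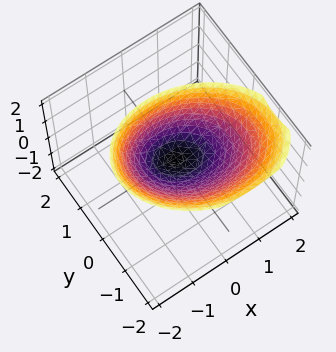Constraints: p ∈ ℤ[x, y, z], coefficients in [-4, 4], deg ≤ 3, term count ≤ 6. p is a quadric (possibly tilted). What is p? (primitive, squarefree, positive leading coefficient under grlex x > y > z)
2*x^2 + x*y + 3*y^2 + 2*y*z - 3*z

(a) Degree: a generic line meets the surface in up to 2 points, so deg p = 2.
(b) Observable constraints: it crosses the z-axis at the gridline z = 0; one y-axis crossing is at y = 0.
(c) Matching integer coefficients to the picture gives p.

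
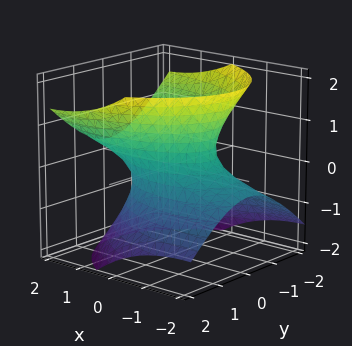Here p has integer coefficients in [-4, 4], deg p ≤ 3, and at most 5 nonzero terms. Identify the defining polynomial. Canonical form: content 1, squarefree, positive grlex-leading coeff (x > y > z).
First, deg p = 2. A generic line meets the surface in up to 2 points.
Next, against the integer gridlines: the surface avoids every integer z-axis point in the box.
Finally, fitting integer coefficients to these (and the overall shape) gives p.

x^2 - 3*x*z + 3*y^2 - 3*z^2 - 2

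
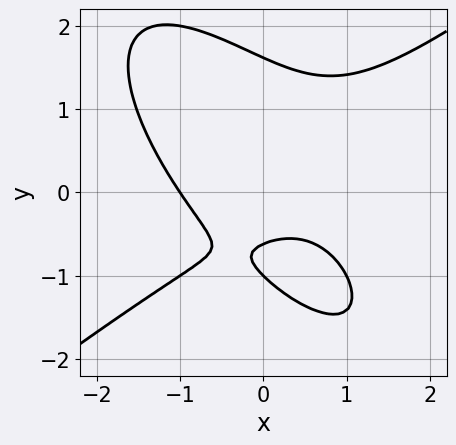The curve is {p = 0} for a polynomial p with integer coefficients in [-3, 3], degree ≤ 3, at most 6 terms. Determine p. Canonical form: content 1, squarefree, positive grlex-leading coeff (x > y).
(a) Degree: a generic line meets the curve in up to 3 points, so deg p = 3.
(b) From the axis intercepts and sections: one y-axis crossing is at y = -1; it crosses the x-axis at the gridline x = -1.
(c) Fitting integer coefficients to these (and the overall shape) gives p.

x^3 - x*y^2 - y^3 + 2*y + 1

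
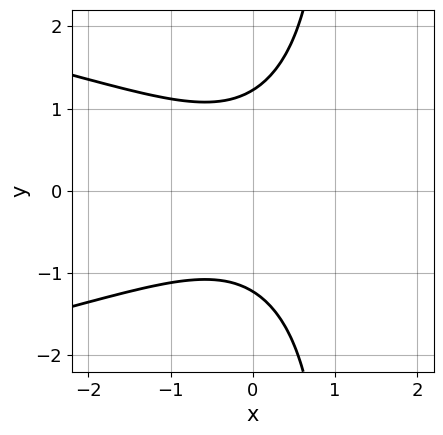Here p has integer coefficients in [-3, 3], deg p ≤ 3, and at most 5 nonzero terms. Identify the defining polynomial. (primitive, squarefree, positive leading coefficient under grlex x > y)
1. Degree: no degree-2 curve has this shape, so deg p = 3.
2. Symmetries: it's symmetric under y → −y, forcing even powers of y.
3. Against the integer gridlines: it misses every integer gridline on the x-axis.
4. The integer polynomial consistent with all of this is the stated p.

2*x*y^2 + 2*x^2 - 2*y^2 + 3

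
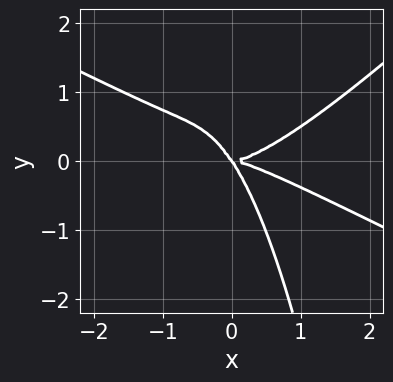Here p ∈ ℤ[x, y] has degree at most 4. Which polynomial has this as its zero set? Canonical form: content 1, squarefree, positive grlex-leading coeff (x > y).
(a) deg p = 4. A generic line meets the curve in up to 4 points.
(b) From the axis intercepts and sections: one x-axis crossing is at x = 0; it crosses the y-axis at the gridline y = 0.
(c) Matching integer coefficients to the picture gives p.

x^4 + x^3*y - 2*x^2*y^2 - 3*x*y^2 - 2*y^3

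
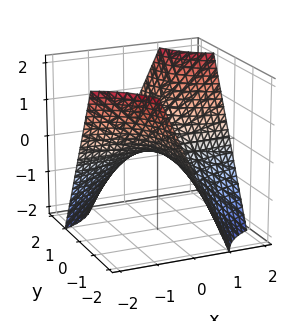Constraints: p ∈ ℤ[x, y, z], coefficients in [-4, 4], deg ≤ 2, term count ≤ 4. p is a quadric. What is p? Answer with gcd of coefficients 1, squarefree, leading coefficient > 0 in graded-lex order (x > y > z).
x*y - z

1. Degree: a hyperbolic paraboloid; a quadric, so deg p = 2.
2. Observable constraints: every point of the y-axis in the box is on the surface; every point of the x-axis in the box is on the surface.
3. These observations pin down the coefficients.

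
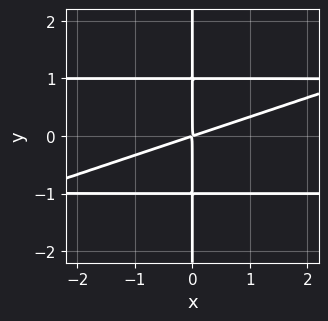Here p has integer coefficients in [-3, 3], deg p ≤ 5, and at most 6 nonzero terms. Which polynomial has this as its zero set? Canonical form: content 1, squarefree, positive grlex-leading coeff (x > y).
(a) deg p = 4. No degree-3 curve has this shape.
(b) Against the integer gridlines: every point of the y-axis in the box is on the curve.
(c) Fitting integer coefficients to these (and the overall shape) gives p.

x^2*y^2 - 3*x*y^3 - x^2 + 3*x*y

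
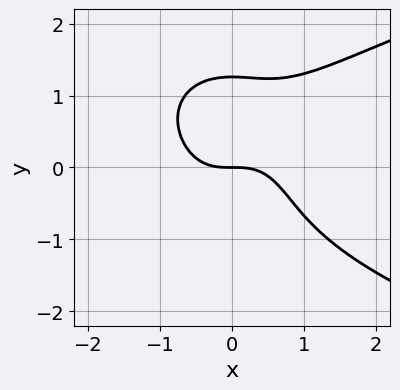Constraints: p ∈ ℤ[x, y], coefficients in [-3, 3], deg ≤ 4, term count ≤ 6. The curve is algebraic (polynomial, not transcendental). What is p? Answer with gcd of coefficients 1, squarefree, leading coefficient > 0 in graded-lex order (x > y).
deg p = 4. No degree-3 curve has this shape.
From the axis intercepts and sections: it crosses the y-axis at the gridline y = 0; one x-axis crossing is at x = 0.
Matching integer coefficients to the picture gives p.

x^2*y^2 + y^4 - 2*x^3 - 2*y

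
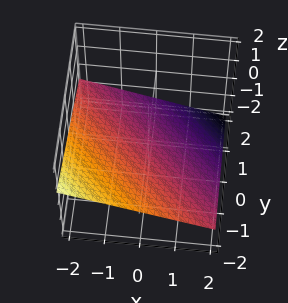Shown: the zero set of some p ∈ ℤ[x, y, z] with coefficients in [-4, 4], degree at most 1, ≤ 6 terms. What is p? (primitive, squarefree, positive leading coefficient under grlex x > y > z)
1. The degree is 1 — every cross-section is a straight line — this is a plane.
2. Checking where it meets the axes: it crosses the x-axis at the gridline x = -2; it meets the y-axis at y = -2 (among the integer gridlines).
3. Solving for integer coefficients yields p as stated.

x + y + 3*z + 2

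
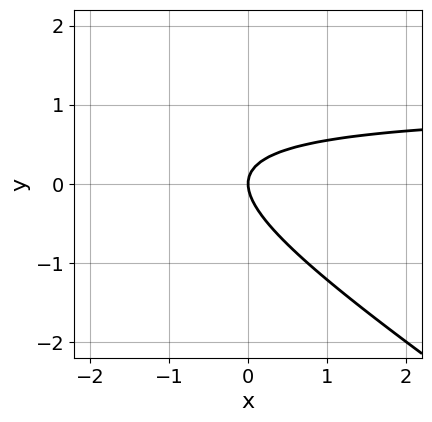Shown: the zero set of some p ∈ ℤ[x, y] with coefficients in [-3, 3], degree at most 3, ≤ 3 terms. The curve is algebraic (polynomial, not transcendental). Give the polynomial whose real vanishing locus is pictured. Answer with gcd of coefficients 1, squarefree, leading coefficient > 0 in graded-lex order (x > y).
2*x*y + 3*y^2 - 2*x

1. Degree: no degree-1 curve has this shape, so deg p = 2.
2. Reading off the gridlines: it crosses the y-axis at the gridline y = 0; it meets the x-axis at x = 0 (among the integer gridlines).
3. The integer polynomial consistent with all of this is the stated p.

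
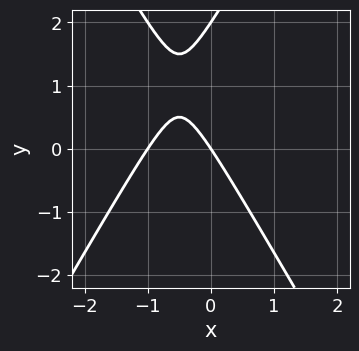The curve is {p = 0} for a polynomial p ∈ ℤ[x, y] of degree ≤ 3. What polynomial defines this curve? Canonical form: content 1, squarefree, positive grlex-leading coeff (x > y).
3*x^2 - y^2 + 3*x + 2*y

The degree is 2 — the shape is more complex than any degree-1 curve.
From the visible intercepts: the x-axis gridline crossings are at x ∈ {-1, 0}; among the integer gridlines, it crosses the y-axis at y ∈ {0, 2}.
These observations pin down the coefficients.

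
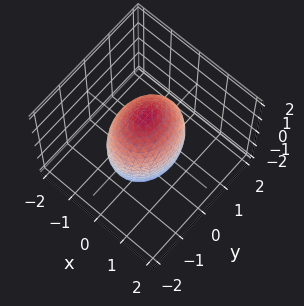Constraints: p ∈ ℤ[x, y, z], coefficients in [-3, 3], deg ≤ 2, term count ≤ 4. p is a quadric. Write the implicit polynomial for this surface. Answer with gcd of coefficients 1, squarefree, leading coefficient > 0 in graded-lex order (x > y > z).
3*x^2 + 2*y^2 + z^2 - 3

(a) deg p = 2. Bounded and convex; a quadric.
(b) Symmetries: it's symmetric under x → −x, forcing even powers of x; the z ↦ −z reflection is a symmetry, so z appears only in even powers; mirror symmetry y ↦ −y ⇒ only even powers of y.
(c) From the axis intercepts and sections: among the integer gridlines, it crosses the x-axis at x ∈ {-1, 1}.
(d) Matching integer coefficients to the picture gives p.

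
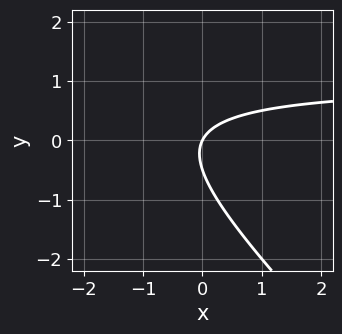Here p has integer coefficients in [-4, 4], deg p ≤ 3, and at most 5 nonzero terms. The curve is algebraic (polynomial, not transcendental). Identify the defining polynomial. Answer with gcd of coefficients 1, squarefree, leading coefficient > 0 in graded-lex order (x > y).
2*x*y + 2*y^2 - 2*x + y

(a) Degree: a generic line meets the curve in up to 2 points, so deg p = 2.
(b) Reading off the gridlines: it meets the x-axis at x = 0 (among the integer gridlines); one y-axis crossing is at y = 0.
(c) Fitting integer coefficients to these (and the overall shape) gives p.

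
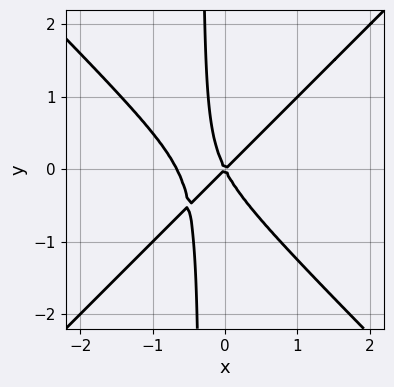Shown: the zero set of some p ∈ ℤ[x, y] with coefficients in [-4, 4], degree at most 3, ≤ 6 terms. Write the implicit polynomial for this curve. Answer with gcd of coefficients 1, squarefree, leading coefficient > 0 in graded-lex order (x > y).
3*x^3 - 3*x*y^2 + 2*x^2 - x*y - y^2

1. The degree is 3 — no degree-2 curve has this shape.
2. From the axis intercepts and sections: one y-axis crossing is at y = 0; one x-axis crossing is at x = 0.
3. Solving for integer coefficients yields p as stated.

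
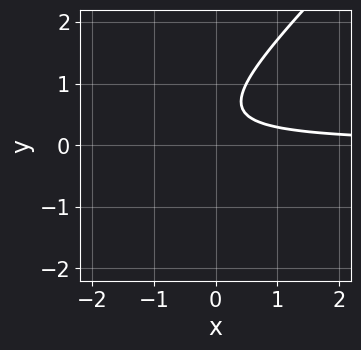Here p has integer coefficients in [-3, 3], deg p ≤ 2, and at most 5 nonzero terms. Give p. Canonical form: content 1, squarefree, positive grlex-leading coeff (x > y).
2*x*y - 2*y^2 + 2*y - 1

deg p = 2. A generic line meets the curve in up to 2 points.
Reading off the gridlines: the curve avoids every integer y-axis point in the box; it misses every integer gridline on the x-axis.
Fitting integer coefficients to these (and the overall shape) gives p.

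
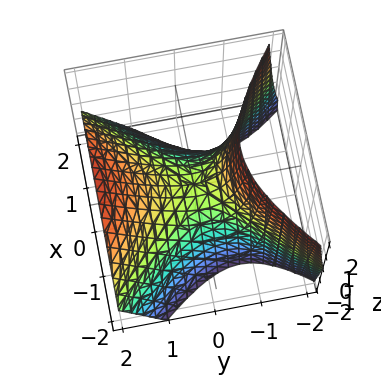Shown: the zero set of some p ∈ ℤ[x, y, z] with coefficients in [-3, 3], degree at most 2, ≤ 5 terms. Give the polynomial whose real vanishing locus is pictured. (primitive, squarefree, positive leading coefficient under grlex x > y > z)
3*x^2 - 3*y^2 + 2*y*z + 3*z

Degree: a generic line meets the surface in up to 2 points, so deg p = 2.
Observable constraints: one z-axis crossing is at z = 0; it crosses the x-axis at the gridline x = 0; it meets the y-axis at y = 0 (among the integer gridlines).
Solving for integer coefficients yields p as stated.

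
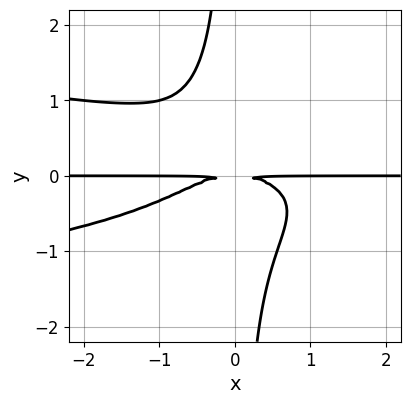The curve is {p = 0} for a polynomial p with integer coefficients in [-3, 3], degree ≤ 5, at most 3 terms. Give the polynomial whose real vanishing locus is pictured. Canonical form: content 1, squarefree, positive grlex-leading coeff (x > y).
deg p = 4. The shape is more complex than any degree-3 curve.
Checking where it meets the axes: every point of the x-axis in the box is on the curve.
Putting this together gives p.

3*x*y^3 + x^2*y + 2*y^2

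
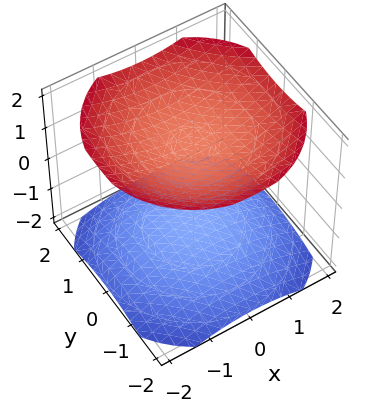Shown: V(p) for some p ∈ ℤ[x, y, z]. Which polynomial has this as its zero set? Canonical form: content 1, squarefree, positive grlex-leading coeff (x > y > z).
x^2 + y^2 - 2*z^2 + 3

The picture has 2 separate pieces. Treating them together as one polynomial.
The degree is 2 — no degree-1 surface has this shape.
Symmetries: rotational symmetry about the z-axis ⇒ p depends on x, y only through x² + y².
Checking where it meets the axes: it misses every integer gridline on the x-axis; the surface avoids every integer y-axis point in the box.
Solving for integer coefficients yields p as stated.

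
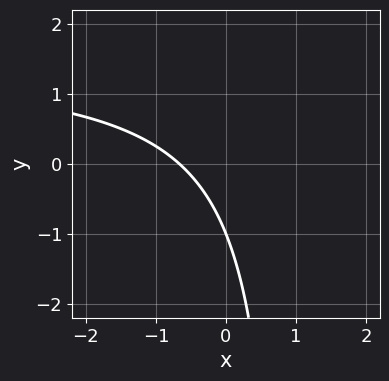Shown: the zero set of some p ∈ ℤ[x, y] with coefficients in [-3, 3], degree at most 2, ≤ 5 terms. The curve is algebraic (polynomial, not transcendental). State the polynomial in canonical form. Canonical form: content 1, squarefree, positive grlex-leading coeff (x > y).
(a) Degree: the shape is more complex than any degree-1 curve, so deg p = 2.
(b) From the visible intercepts: one y-axis crossing is at y = -1.
(c) These observations pin down the coefficients.

2*x*y - 3*x - 2*y - 2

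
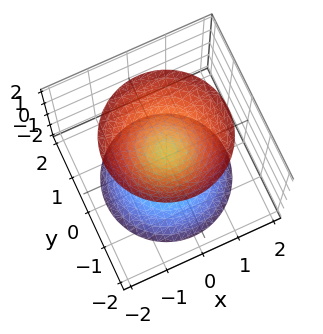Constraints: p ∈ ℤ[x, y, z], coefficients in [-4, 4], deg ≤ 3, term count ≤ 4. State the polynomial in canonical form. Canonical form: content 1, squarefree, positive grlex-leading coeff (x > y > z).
3*x^2 + 3*y^2 - 2*z^2 + 1

1. The picture has 2 separate pieces.
2. Degree: two sheets facing apart; a quadric, so deg p = 2.
3. Symmetry: the z-axis is an axis of rotation, so x and y enter only as x² + y²; it's symmetric under z → −z, forcing even powers of z.
4. From the visible intercepts: a circular section at z = 1 has radius between 0 and 1; no y-intercept at any integer in the box.
5. The integer polynomial consistent with all of this is the stated p.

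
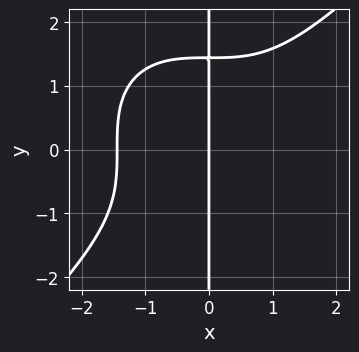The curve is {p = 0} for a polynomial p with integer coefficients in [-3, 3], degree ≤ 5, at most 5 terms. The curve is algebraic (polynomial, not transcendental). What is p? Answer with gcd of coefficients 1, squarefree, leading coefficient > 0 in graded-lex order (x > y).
deg p = 4. No degree-3 curve has this shape.
Reading off the gridlines: it crosses the x-axis at the gridline x = 0; the visible y-axis segment lies entirely on the curve.
Assembling these constraints gives the stated polynomial.

x^4 - x*y^3 + 3*x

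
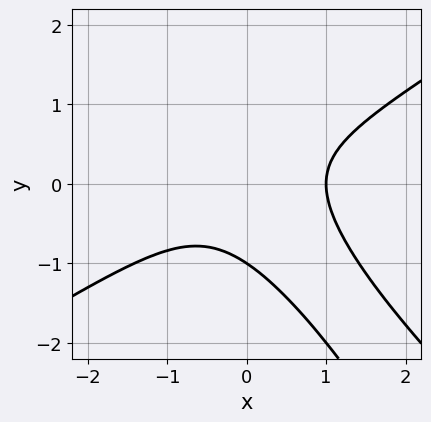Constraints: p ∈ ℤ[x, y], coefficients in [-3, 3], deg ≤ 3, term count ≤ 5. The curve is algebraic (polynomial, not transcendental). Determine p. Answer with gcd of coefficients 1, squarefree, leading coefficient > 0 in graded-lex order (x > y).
x^3 - 2*x*y^2 - y^3 - 1

deg p = 3. No degree-2 curve has this shape.
Observable constraints: it meets the x-axis at x = 1 (among the integer gridlines); one y-axis crossing is at y = -1.
These observations pin down the coefficients.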